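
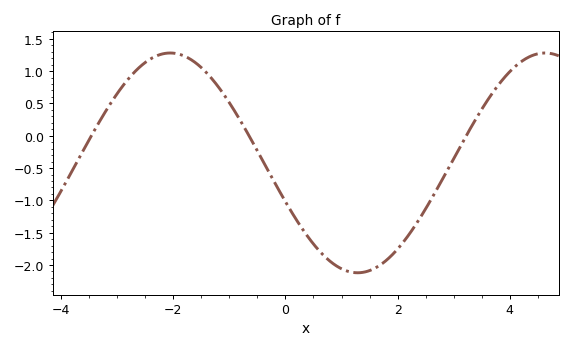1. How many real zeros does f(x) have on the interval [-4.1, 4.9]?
3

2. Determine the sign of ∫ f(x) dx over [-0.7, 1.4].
negative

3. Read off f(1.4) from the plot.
-2.1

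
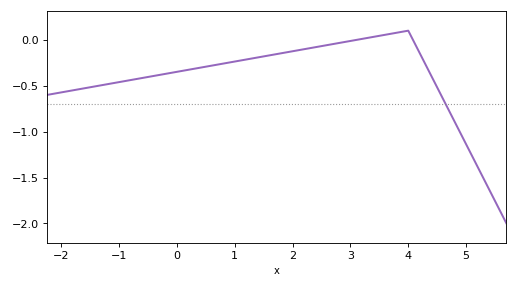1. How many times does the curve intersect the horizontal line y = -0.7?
1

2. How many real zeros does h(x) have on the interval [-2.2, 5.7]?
2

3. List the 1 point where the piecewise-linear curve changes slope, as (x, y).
(4, 0.1)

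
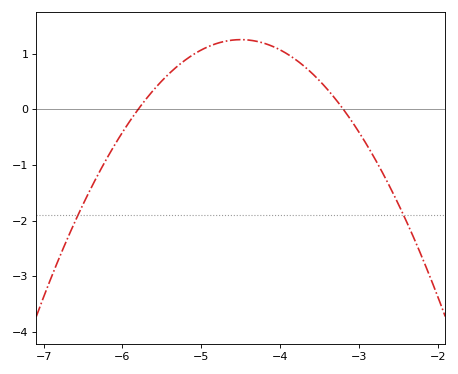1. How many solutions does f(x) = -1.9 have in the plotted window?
2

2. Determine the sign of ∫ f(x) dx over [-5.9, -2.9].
positive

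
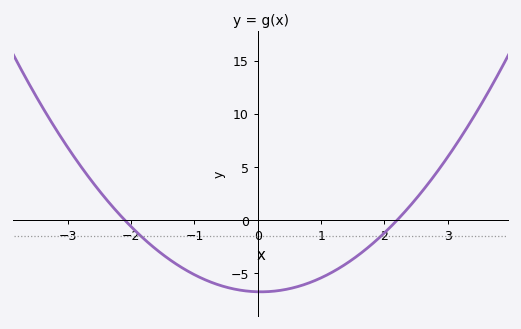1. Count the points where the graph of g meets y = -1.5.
2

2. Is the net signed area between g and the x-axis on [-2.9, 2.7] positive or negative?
negative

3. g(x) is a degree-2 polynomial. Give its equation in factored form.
y = 1.46(x + 2.1)(x - 2.2)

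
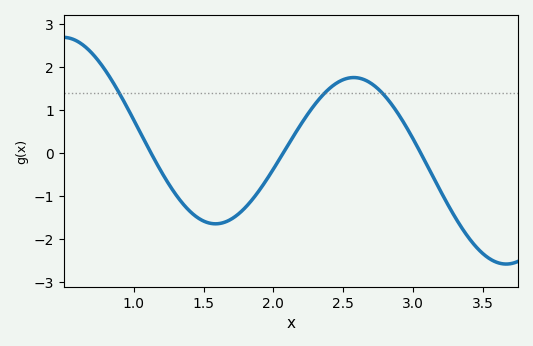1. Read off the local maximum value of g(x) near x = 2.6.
1.8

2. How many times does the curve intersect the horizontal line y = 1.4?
3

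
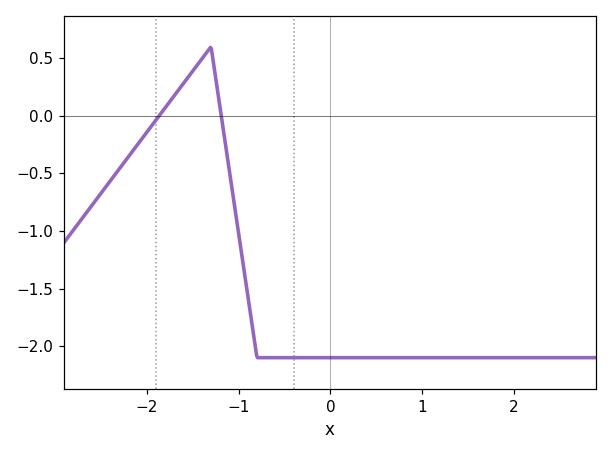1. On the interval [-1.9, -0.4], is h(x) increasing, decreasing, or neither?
neither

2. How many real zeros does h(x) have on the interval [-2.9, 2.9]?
2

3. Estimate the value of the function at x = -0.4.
-2.1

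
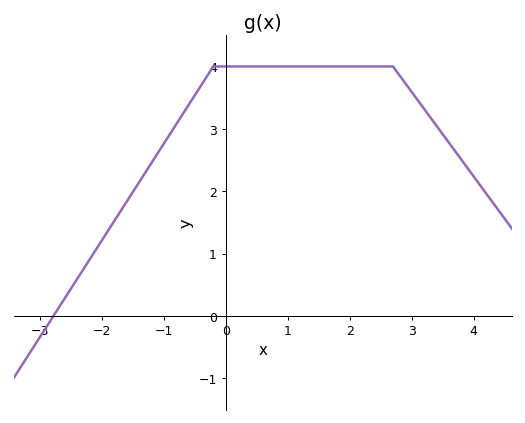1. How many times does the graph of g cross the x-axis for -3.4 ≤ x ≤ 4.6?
1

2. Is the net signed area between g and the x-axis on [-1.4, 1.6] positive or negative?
positive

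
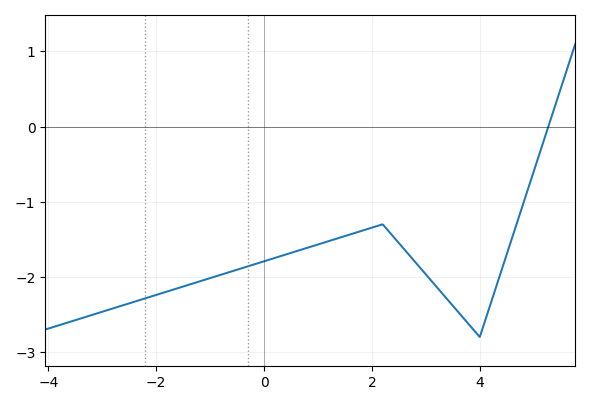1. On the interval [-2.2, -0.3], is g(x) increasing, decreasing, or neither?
increasing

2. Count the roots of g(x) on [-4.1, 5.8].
1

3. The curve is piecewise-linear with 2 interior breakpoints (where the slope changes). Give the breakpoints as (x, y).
(2.2, -1.3); (4, -2.8)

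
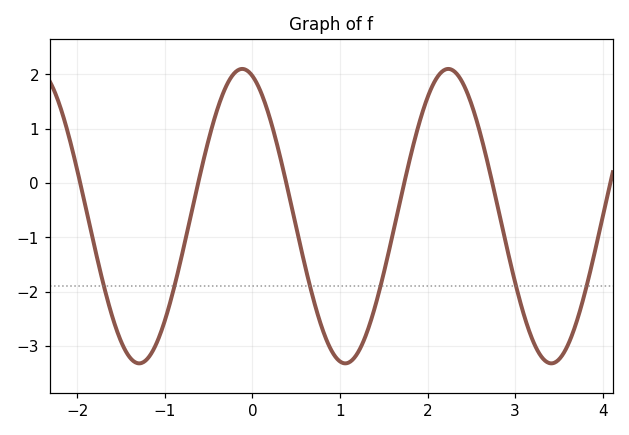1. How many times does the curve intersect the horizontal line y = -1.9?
6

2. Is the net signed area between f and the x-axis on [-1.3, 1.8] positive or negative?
negative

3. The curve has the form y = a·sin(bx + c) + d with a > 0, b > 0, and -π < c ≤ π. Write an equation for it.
y = 2.71sin(2.7x + 1.9) - 0.61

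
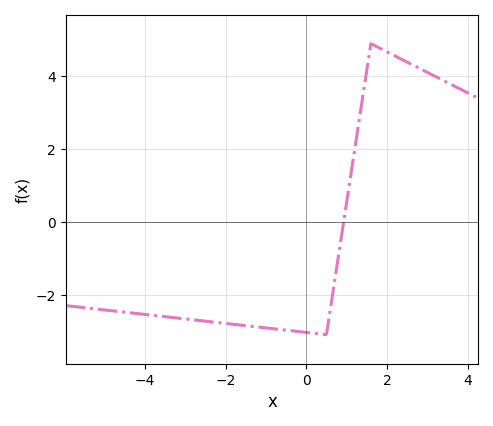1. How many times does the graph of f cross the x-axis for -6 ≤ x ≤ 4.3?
1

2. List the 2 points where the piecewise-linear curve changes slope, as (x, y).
(0.5, -3.1); (1.6, 4.9)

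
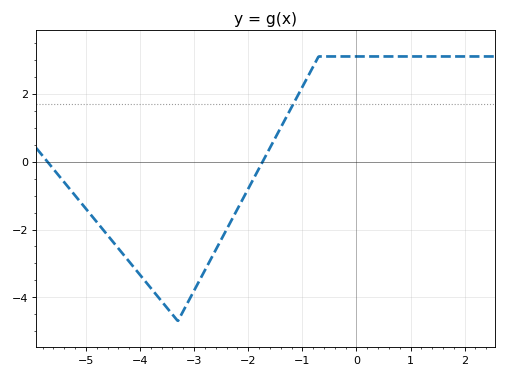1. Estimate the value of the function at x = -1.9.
-0.4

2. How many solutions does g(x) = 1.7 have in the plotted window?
1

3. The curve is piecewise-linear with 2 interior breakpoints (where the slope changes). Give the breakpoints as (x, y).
(-3.3, -4.7); (-0.7, 3.1)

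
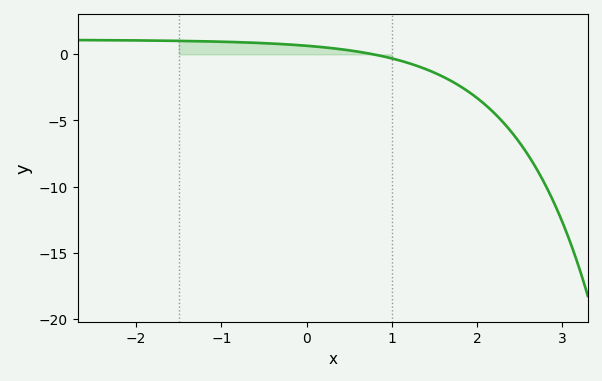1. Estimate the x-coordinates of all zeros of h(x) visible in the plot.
0.784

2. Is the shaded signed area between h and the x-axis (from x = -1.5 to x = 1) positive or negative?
positive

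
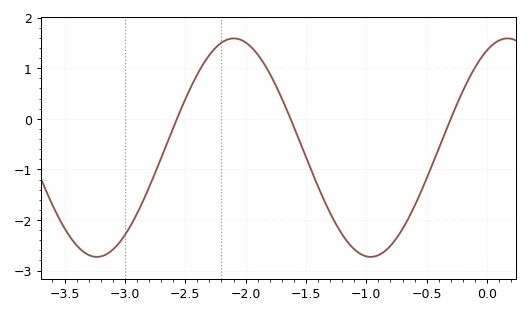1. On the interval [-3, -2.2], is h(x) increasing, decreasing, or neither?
increasing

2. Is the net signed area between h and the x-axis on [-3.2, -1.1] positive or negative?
negative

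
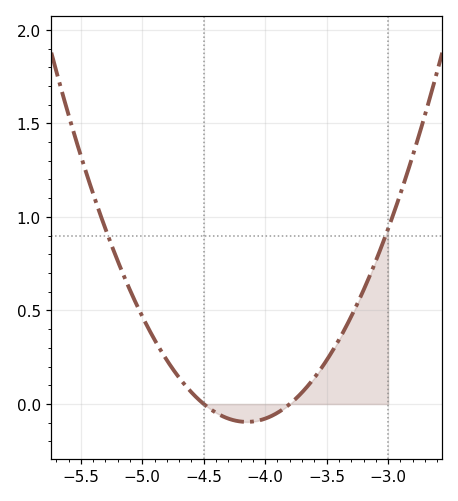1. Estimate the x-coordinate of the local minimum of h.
-4.15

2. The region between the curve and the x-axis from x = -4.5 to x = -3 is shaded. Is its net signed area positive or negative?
positive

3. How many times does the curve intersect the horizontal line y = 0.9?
2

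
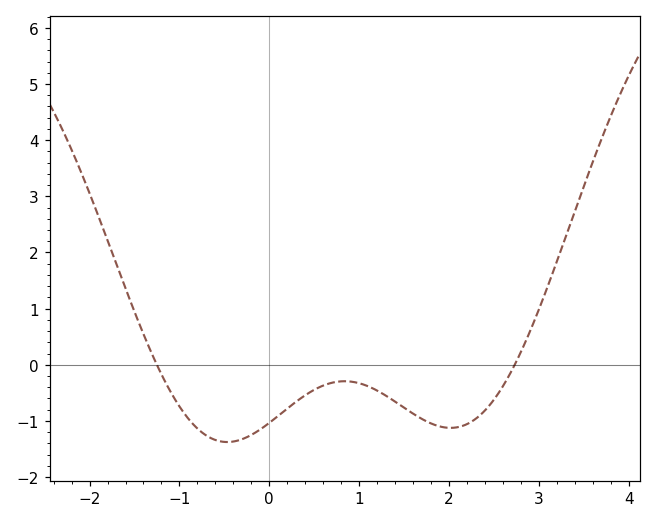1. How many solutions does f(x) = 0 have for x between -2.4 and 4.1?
2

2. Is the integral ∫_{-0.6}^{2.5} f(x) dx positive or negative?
negative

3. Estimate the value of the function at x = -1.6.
1.36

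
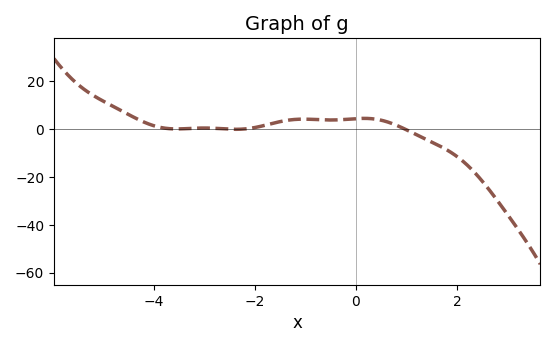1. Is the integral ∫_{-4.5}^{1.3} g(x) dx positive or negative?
positive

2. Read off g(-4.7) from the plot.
8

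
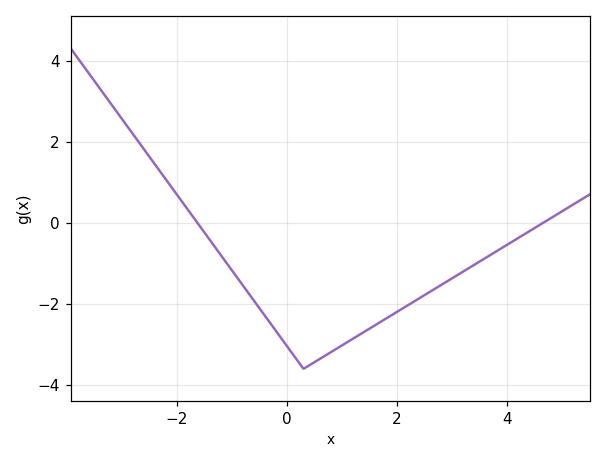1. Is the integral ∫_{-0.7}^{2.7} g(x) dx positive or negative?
negative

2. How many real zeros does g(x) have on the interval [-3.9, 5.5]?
2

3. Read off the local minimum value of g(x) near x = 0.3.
-3.6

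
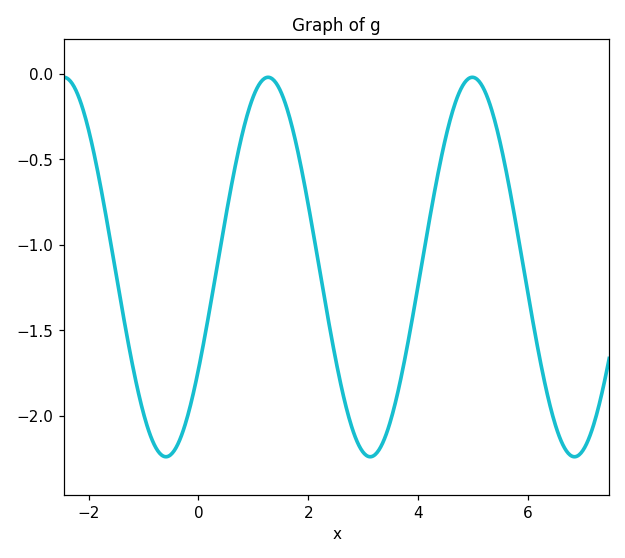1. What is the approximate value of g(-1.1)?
-1.85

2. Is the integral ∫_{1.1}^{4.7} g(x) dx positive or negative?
negative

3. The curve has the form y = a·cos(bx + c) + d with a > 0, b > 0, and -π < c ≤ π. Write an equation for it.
y = 1.11cos(1.7x - 2.1) - 1.13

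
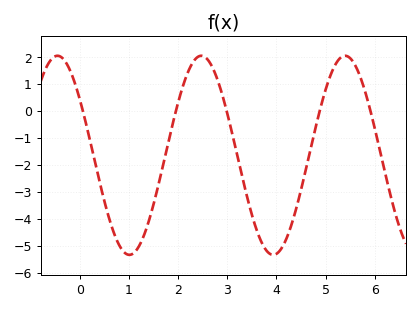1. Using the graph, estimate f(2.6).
1.92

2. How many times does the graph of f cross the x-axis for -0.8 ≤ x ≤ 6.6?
5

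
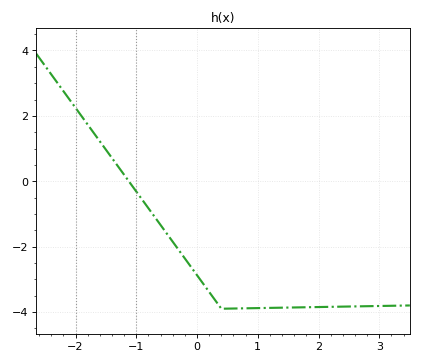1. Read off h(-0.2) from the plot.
-2.36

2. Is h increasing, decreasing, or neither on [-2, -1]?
decreasing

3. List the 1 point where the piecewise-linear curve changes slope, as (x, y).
(0.4, -3.9)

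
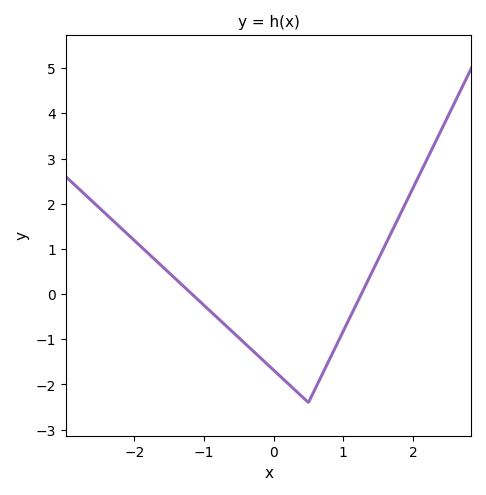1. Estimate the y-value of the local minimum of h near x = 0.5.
-2.4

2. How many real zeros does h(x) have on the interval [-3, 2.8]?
2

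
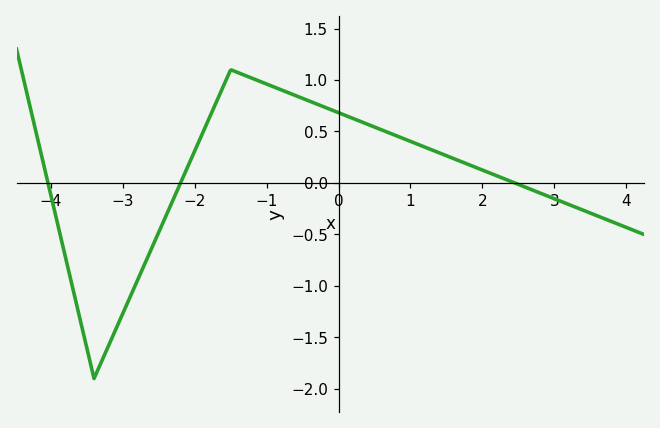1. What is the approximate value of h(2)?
0.125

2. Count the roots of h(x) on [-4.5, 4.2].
3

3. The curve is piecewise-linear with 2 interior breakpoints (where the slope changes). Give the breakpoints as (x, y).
(-3.4, -1.9); (-1.5, 1.1)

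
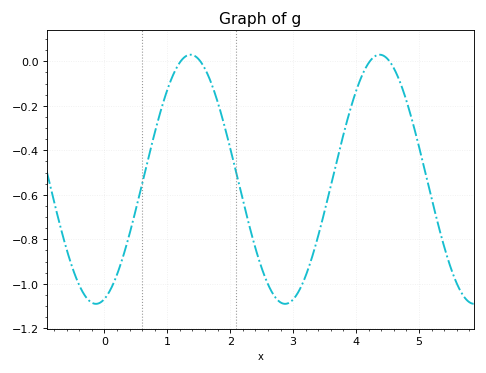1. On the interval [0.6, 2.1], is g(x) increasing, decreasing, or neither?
neither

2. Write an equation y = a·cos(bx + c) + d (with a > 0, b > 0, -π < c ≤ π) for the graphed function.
y = 0.56cos(2.1x - 2.9) - 0.53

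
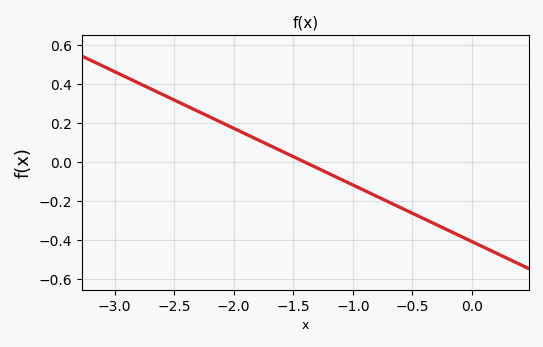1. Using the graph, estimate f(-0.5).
-0.26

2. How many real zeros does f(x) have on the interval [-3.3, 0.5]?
1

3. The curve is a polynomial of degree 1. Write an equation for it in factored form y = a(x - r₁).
y = -0.29(x + 1.4)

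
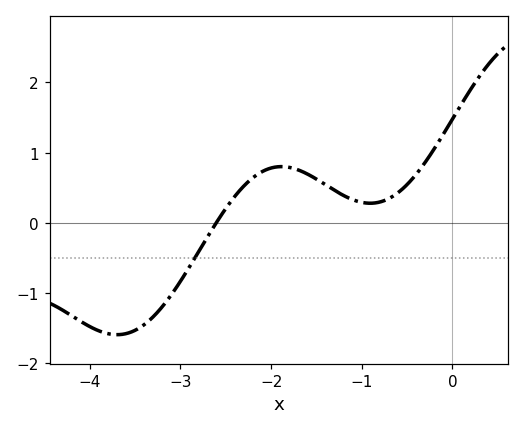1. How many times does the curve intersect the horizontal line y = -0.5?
1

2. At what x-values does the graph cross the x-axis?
-2.6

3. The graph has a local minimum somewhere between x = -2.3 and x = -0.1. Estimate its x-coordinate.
-0.9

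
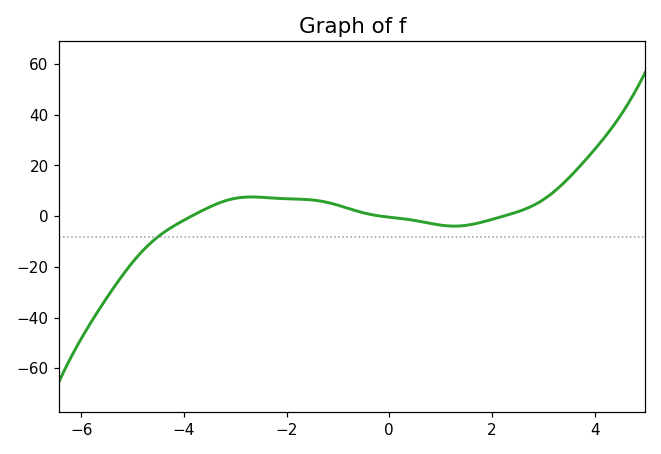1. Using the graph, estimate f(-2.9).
7.33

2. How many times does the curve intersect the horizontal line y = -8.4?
1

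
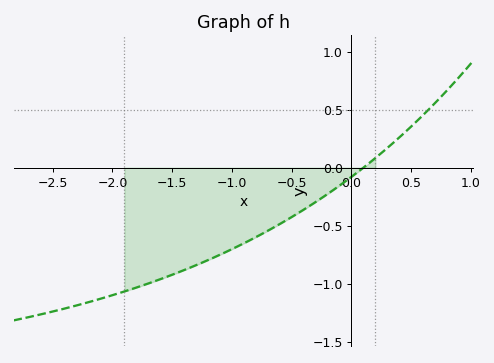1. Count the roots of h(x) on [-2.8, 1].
1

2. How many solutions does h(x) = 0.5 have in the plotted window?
1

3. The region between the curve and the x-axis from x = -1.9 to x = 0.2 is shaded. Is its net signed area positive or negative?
negative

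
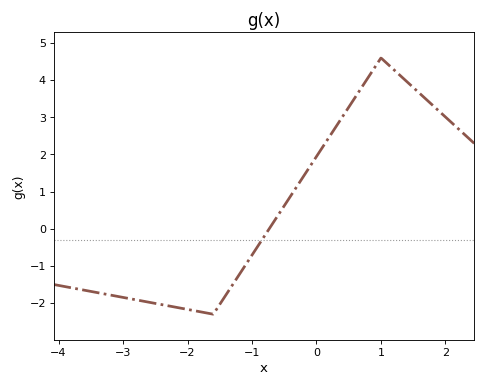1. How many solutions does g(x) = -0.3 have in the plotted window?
1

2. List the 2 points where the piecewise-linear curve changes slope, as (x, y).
(-1.6, -2.3); (1, 4.6)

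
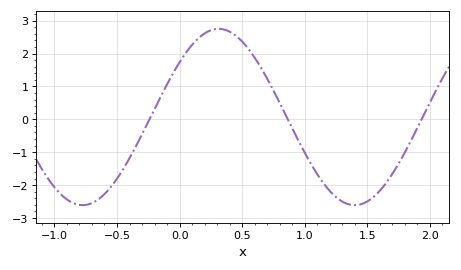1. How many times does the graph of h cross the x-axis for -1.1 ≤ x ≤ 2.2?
3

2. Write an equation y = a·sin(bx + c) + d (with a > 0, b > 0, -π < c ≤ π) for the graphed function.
y = 2.68sin(2.9x + 0.67) + 0.07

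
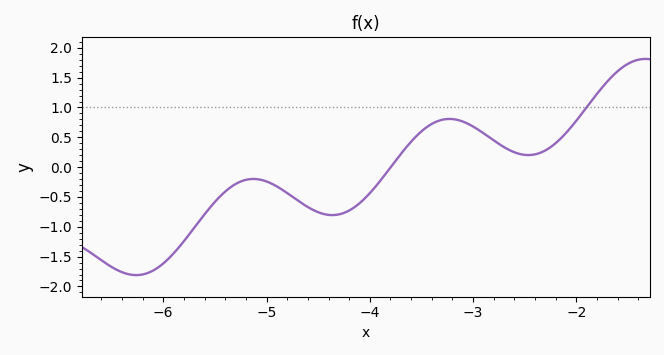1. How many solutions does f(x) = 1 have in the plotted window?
1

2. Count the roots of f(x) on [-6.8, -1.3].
1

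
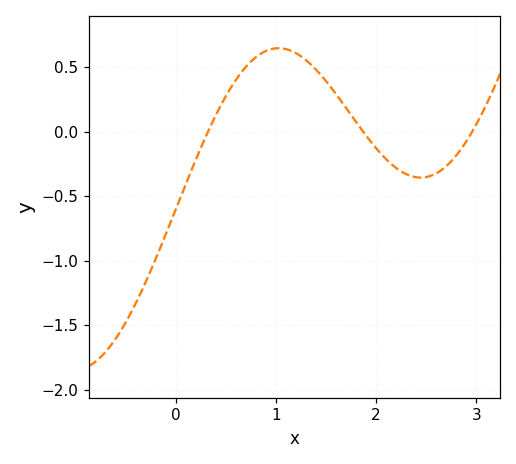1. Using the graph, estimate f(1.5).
0.391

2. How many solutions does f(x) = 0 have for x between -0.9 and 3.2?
3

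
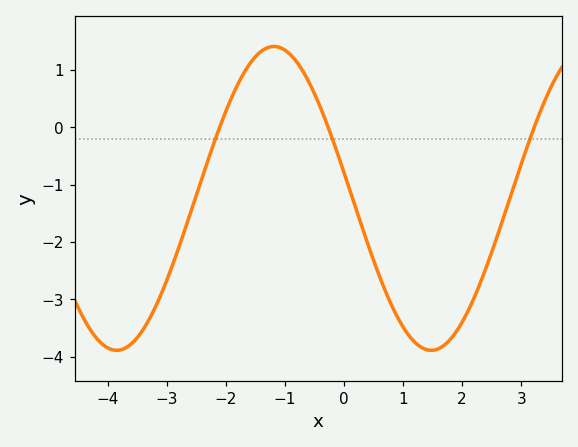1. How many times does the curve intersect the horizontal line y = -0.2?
3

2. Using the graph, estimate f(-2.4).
-0.873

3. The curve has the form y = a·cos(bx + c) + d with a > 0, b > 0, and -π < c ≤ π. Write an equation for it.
y = 2.65cos(1.18x + 1.4) - 1.24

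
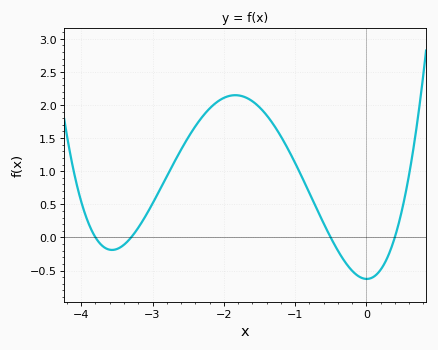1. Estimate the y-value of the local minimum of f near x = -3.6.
-0.2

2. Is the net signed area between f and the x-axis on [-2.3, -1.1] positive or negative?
positive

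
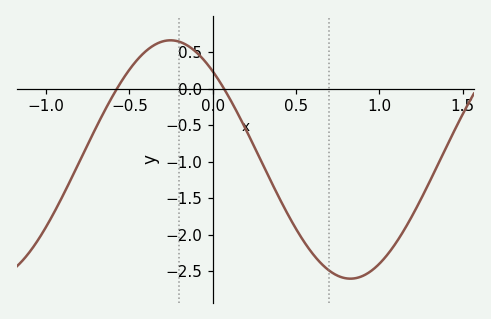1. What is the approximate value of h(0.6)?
-2.25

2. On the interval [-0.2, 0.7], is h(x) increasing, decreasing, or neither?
decreasing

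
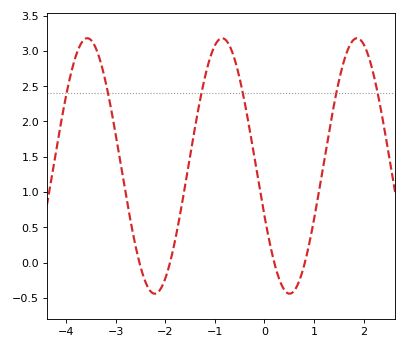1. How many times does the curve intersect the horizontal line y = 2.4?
6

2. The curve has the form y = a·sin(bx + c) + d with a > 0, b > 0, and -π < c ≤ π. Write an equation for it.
y = 1.81sin(2.31x - 2.74) + 1.37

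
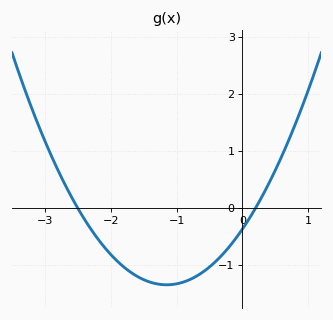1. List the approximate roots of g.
-2.5, 0.2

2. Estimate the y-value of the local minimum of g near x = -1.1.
-1.35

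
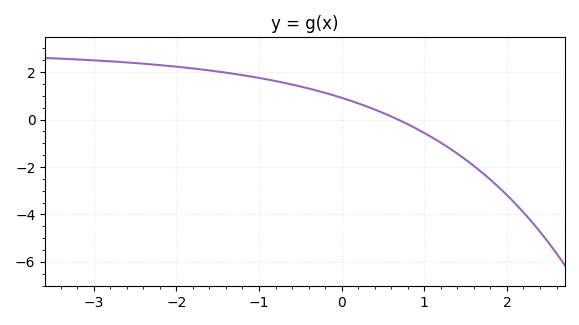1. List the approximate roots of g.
0.684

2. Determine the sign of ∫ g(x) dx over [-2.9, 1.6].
positive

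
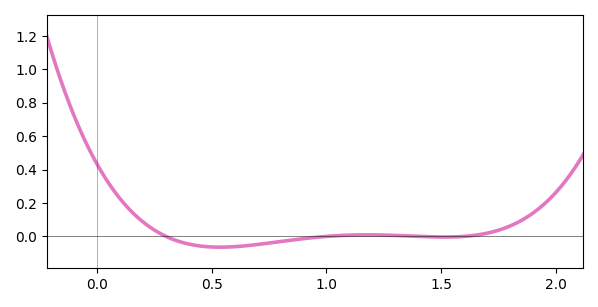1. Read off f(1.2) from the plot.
0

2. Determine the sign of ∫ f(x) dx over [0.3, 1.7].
negative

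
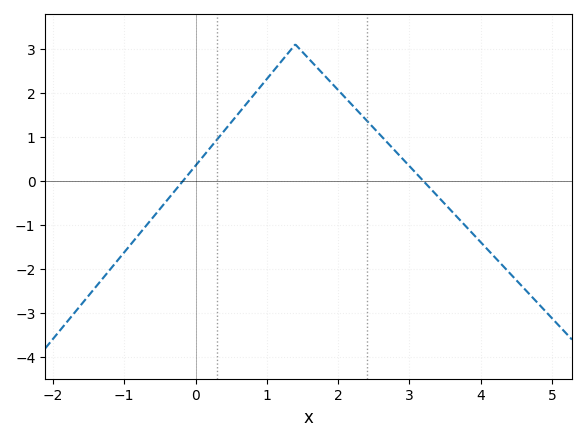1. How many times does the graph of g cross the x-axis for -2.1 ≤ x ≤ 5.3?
2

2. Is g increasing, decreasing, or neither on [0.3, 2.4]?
neither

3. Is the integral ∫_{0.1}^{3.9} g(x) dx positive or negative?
positive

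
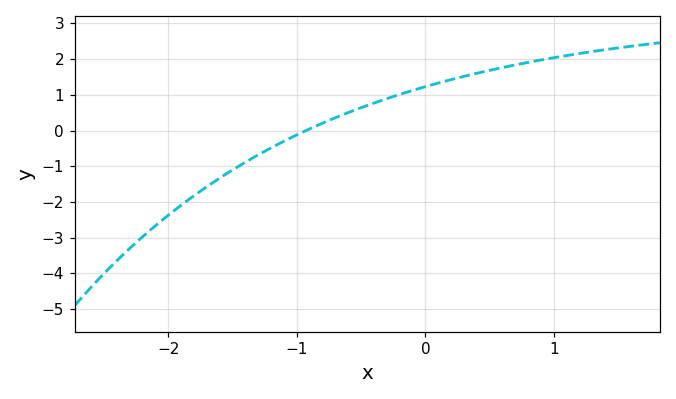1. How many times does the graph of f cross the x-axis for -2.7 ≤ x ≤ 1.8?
1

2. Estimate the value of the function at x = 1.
2.04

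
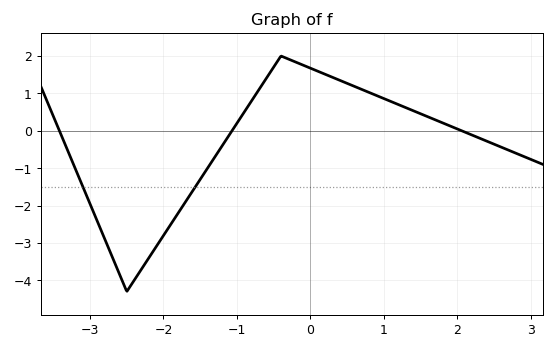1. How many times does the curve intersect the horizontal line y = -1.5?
2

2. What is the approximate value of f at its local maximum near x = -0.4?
2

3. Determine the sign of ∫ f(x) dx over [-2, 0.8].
positive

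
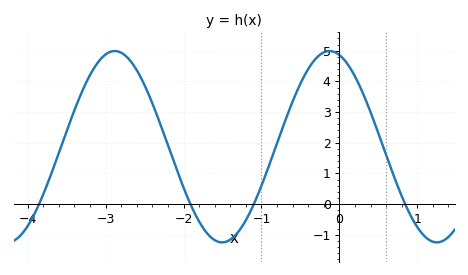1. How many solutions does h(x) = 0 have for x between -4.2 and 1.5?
4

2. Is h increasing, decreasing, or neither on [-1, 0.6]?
neither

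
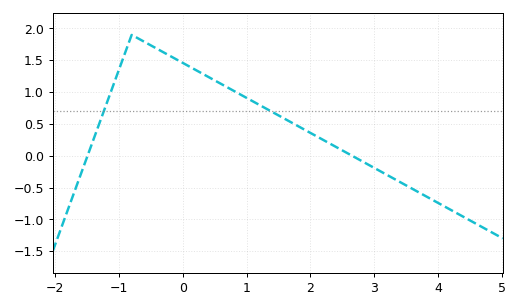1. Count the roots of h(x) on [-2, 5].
2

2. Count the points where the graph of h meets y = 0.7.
2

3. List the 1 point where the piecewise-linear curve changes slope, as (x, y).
(-0.8, 1.9)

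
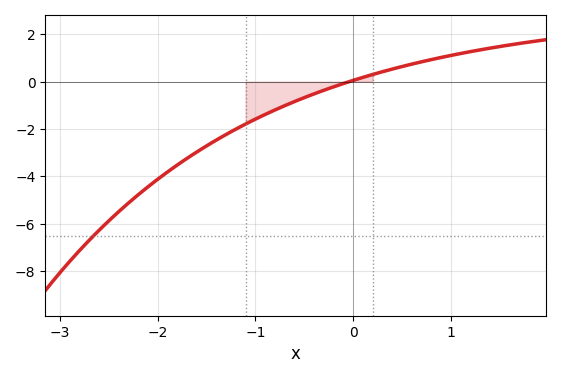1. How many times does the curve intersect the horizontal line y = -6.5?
1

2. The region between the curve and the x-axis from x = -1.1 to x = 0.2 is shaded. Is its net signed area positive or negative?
negative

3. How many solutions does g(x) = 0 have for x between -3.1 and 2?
1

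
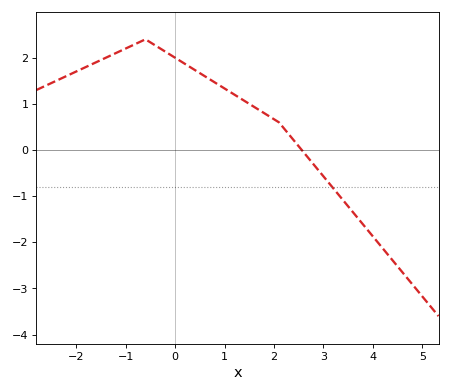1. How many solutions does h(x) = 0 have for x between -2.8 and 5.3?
1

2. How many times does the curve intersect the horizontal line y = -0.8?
1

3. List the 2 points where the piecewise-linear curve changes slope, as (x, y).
(-0.6, 2.4); (2.1, 0.6)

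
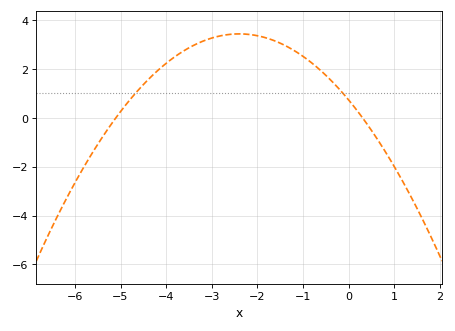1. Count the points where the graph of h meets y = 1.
2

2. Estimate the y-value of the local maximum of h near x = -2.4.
3.4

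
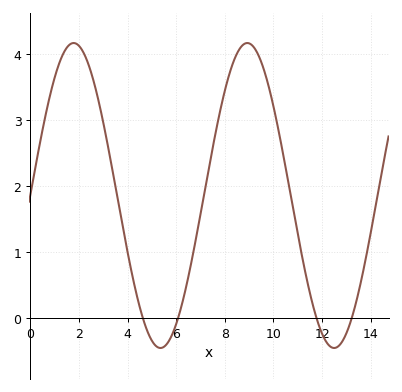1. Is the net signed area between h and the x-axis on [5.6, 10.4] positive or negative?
positive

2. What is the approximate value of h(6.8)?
1.2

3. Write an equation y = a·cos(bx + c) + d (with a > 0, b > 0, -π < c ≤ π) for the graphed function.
y = 2.31cos(0.88x - 1.6) + 1.86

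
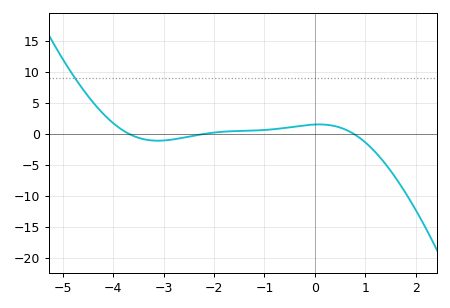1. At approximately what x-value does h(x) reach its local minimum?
-3.11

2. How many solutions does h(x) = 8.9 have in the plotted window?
1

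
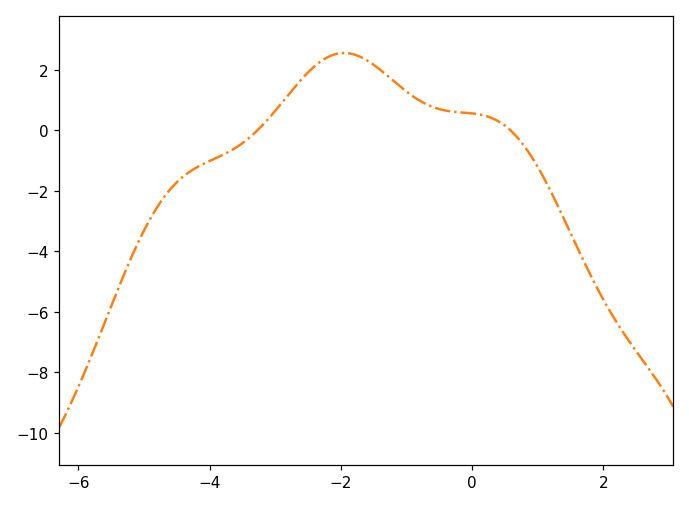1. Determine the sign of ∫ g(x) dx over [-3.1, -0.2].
positive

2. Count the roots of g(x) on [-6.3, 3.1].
2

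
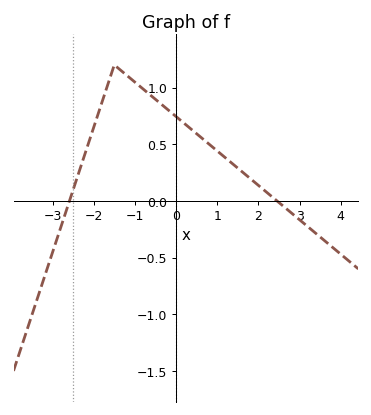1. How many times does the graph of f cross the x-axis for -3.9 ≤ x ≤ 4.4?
2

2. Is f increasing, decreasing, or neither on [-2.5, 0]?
neither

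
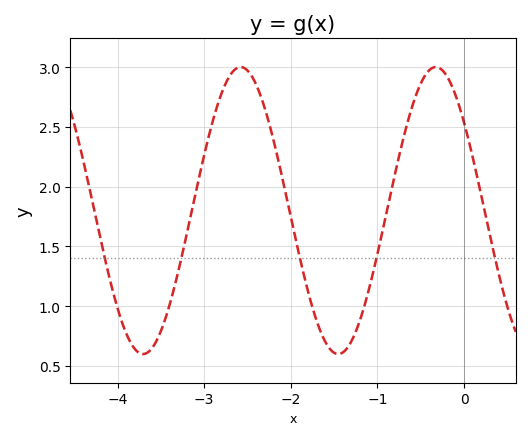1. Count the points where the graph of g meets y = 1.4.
5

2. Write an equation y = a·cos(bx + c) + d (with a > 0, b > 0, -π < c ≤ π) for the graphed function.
y = 1.2cos(2.8x + 0.91) + 1.8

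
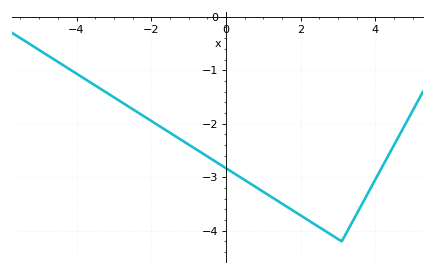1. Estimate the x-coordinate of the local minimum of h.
3.2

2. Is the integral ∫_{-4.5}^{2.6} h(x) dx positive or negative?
negative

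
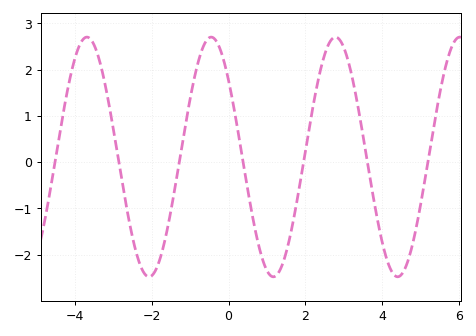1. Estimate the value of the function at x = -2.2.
-2.4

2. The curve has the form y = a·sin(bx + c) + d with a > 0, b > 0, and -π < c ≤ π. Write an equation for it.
y = 2.59sin(1.94x + 2.45) + 0.11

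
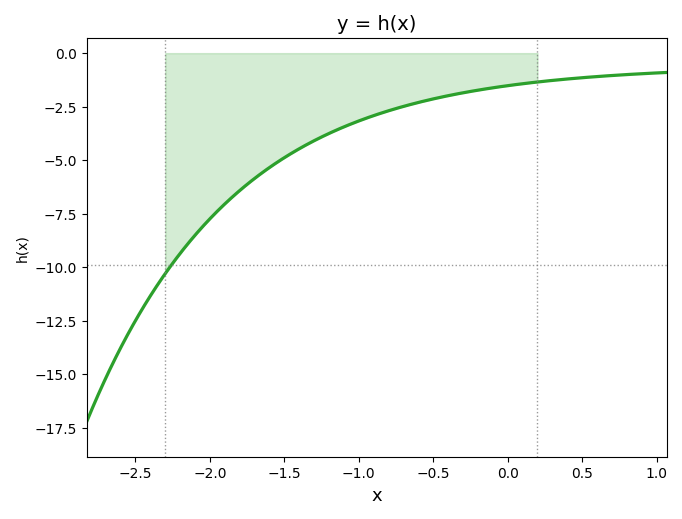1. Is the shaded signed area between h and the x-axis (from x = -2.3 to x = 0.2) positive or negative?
negative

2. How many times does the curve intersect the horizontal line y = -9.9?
1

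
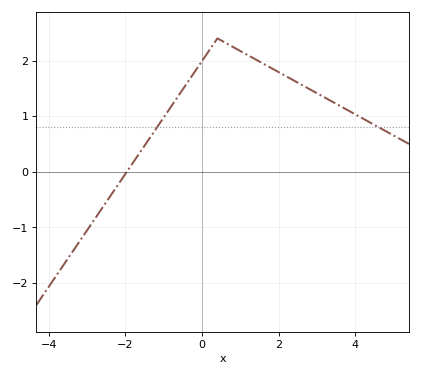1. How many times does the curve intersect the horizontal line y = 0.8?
2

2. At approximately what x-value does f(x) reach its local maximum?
0.4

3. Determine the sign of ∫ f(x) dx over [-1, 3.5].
positive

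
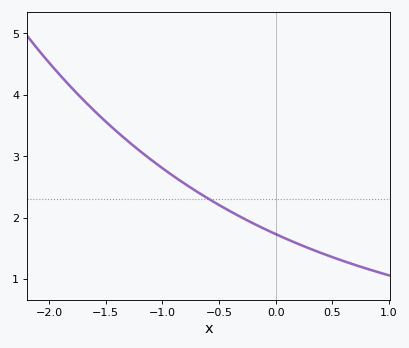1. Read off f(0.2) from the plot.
1.57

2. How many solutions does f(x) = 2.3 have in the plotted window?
1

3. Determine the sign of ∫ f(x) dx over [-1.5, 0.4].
positive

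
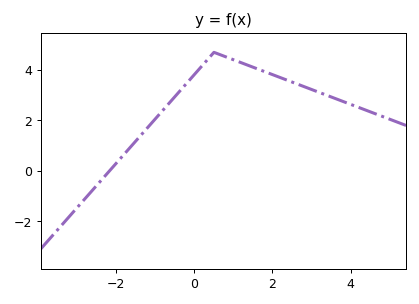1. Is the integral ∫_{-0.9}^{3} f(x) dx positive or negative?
positive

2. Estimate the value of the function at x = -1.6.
1.01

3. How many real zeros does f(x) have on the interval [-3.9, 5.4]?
1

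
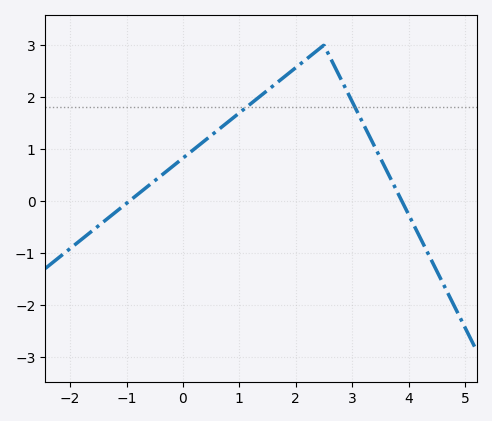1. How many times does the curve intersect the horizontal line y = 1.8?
2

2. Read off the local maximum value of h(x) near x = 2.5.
3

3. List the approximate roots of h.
-1, 3.8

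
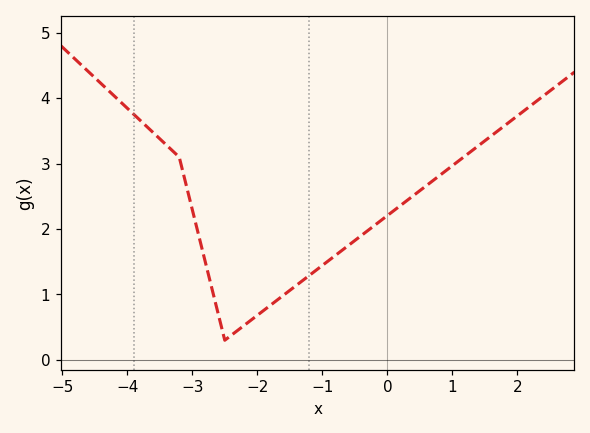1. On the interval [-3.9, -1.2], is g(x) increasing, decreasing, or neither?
neither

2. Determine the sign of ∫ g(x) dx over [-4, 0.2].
positive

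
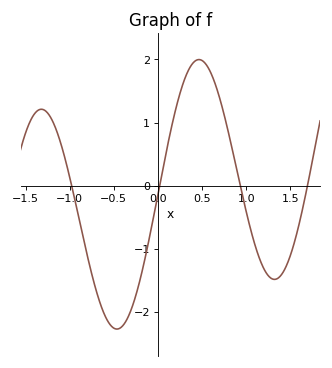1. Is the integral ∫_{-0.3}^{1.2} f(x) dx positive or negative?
positive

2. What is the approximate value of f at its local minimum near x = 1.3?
-1.5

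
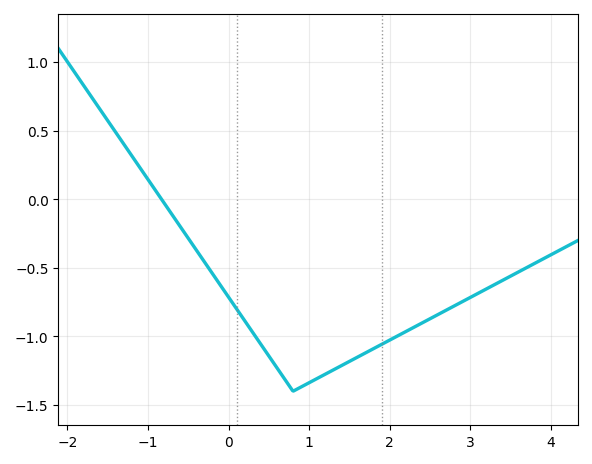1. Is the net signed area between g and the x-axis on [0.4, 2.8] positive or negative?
negative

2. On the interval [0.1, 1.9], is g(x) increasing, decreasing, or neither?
neither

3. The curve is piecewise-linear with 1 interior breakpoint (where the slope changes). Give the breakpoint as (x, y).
(0.8, -1.4)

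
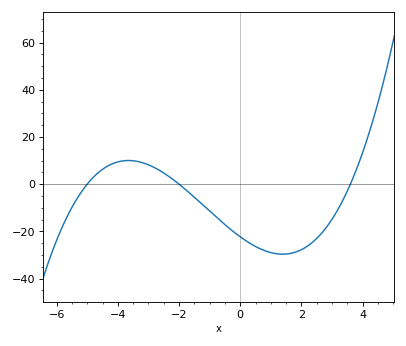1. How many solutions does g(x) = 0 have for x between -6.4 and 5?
3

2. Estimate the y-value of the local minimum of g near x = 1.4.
-30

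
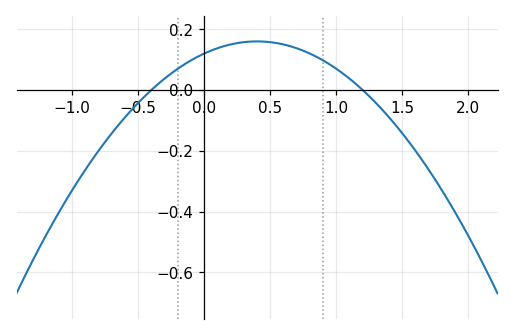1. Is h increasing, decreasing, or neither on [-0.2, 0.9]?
neither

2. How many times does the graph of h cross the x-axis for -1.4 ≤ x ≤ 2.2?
2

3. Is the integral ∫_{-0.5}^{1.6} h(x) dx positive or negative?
positive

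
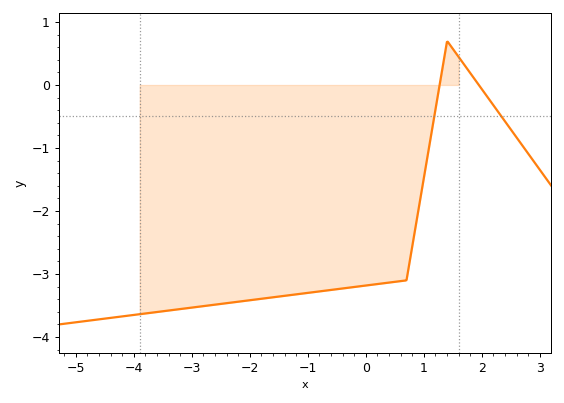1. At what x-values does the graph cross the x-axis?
1.2, 2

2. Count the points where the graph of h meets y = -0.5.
2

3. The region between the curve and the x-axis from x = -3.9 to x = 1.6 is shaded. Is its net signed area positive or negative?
negative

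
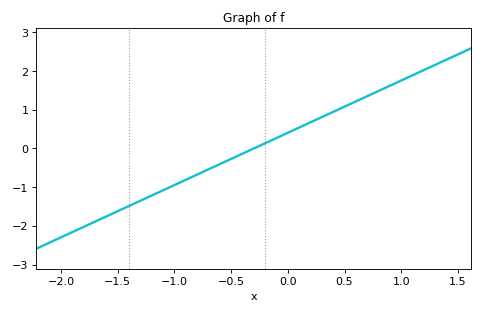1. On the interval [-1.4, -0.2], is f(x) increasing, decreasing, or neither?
increasing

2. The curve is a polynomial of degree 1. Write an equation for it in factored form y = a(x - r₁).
y = 1.35(x + 0.3)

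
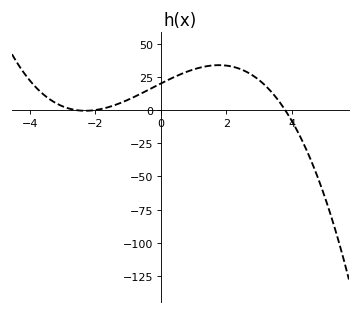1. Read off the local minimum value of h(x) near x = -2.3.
0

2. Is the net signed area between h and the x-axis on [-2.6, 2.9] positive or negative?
positive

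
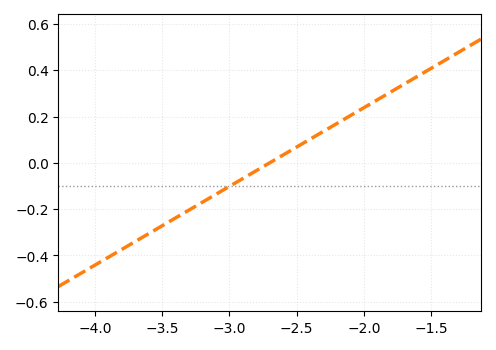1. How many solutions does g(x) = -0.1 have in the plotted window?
1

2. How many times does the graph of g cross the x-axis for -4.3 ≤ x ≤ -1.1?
1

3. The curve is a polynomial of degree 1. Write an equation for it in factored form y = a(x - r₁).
y = 0.34(x + 2.7)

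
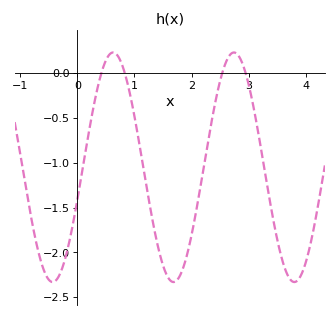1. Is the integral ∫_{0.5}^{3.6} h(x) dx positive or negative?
negative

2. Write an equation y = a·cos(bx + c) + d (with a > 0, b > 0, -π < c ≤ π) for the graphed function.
y = 1.28cos(3x - 1.9) - 1.05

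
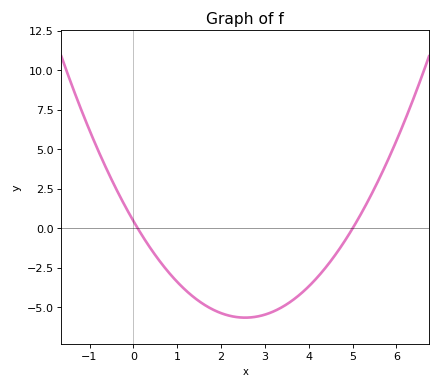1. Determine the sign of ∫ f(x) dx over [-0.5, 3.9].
negative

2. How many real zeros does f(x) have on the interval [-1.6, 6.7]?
2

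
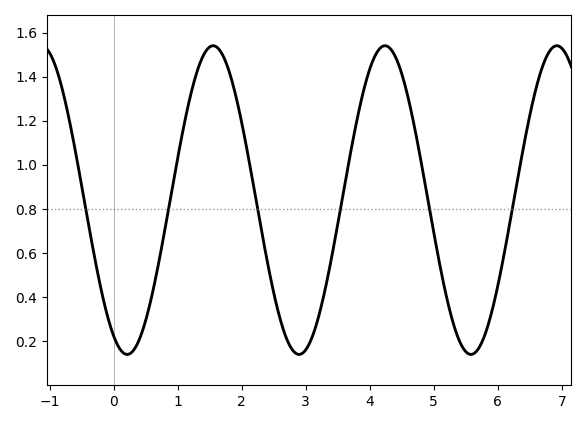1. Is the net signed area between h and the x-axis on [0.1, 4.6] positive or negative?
positive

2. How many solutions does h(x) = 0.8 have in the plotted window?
6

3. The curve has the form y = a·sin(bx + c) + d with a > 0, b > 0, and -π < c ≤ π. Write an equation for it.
y = 0.7sin(2.34x - 2.06) + 0.84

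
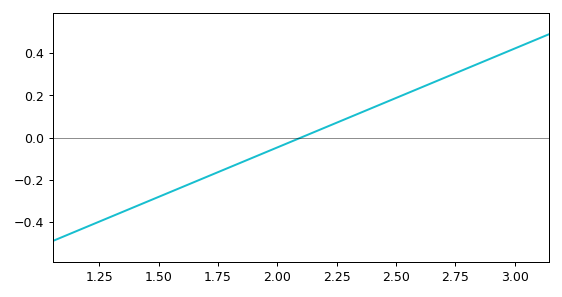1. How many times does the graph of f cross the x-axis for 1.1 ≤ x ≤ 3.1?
1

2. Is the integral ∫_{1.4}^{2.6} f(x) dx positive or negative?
negative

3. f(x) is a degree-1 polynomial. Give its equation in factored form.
y = 0.47(x - 2.1)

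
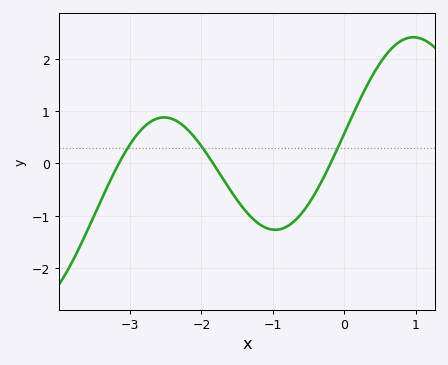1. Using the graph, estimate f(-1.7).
-0.293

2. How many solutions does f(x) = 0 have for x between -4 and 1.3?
3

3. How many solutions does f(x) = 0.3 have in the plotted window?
3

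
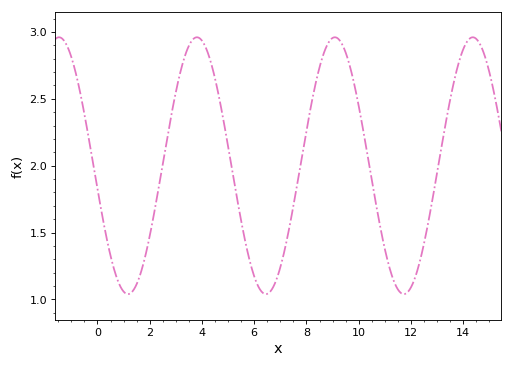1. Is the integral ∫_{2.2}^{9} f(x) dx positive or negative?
positive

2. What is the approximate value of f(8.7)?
2.86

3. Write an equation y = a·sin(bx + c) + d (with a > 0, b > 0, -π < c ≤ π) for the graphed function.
y = 0.96sin(1.19x - 2.96) + 2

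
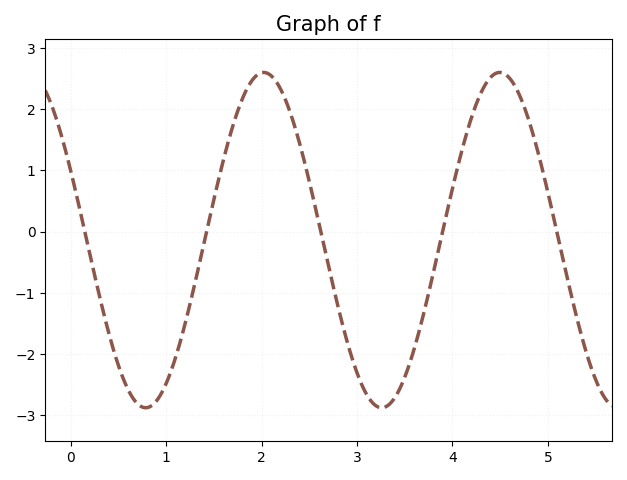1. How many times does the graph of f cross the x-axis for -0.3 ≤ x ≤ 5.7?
5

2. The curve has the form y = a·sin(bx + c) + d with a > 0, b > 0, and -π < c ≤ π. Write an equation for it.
y = 2.74sin(2.5x + 2.7) - 0.14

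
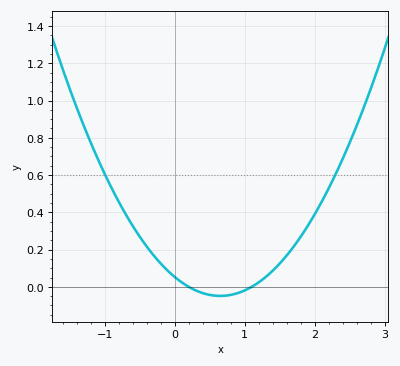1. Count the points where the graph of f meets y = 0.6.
2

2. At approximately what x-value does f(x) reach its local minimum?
0.7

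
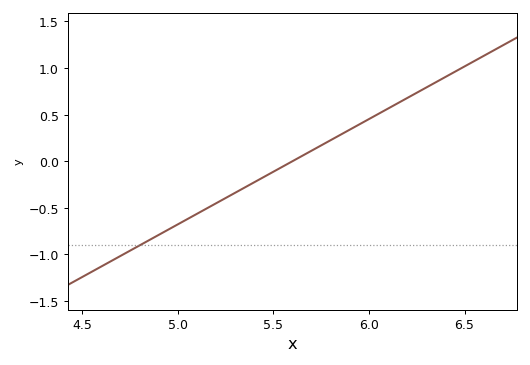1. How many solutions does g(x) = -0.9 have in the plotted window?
1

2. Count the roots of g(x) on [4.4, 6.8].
1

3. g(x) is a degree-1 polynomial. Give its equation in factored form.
y = 1.13(x - 5.6)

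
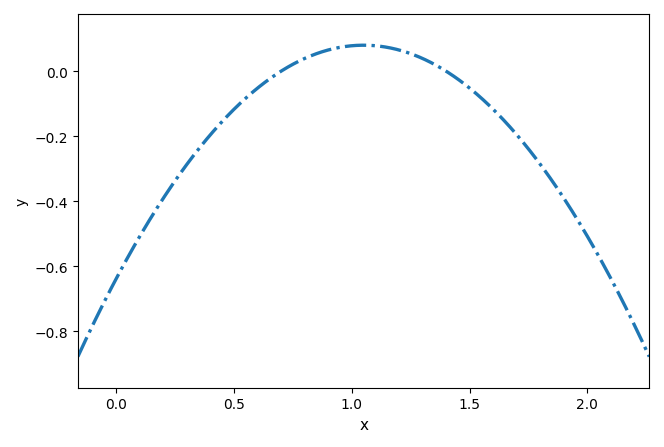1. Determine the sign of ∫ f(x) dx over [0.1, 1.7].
negative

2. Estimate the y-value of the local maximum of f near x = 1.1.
0.08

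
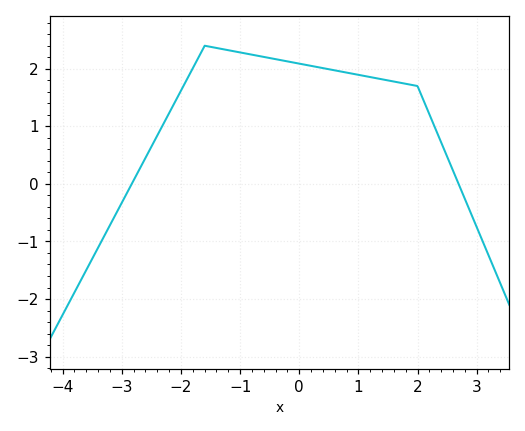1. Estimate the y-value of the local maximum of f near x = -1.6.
2.4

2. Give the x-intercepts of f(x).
-2.8, 2.6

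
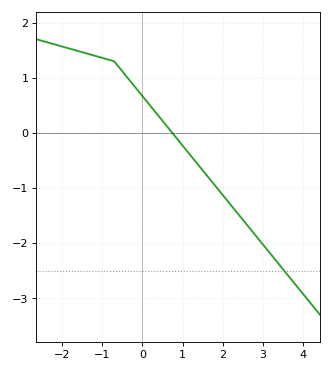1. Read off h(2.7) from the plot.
-1.8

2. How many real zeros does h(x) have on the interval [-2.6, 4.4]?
1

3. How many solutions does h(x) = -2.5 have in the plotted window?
1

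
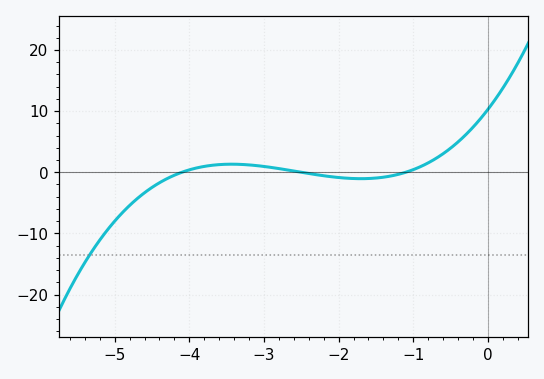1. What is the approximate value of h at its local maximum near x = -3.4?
1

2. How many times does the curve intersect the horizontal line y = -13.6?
1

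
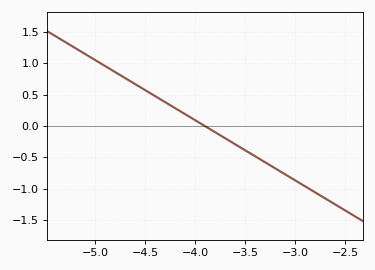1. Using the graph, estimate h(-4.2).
0.288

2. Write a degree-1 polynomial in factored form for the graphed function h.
y = -0.96(x + 3.9)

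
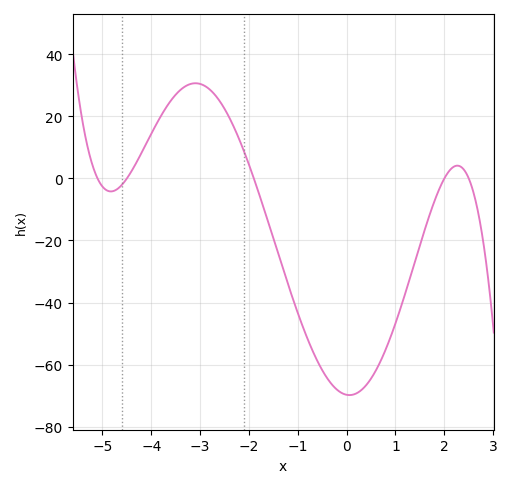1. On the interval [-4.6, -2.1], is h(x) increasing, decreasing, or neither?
neither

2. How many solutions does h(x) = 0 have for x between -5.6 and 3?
5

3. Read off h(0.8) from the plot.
-55.1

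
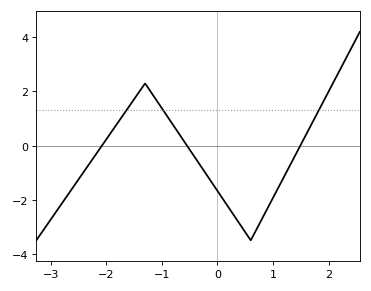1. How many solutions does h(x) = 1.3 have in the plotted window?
3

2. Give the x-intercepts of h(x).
-2.1, -0.5, 1.5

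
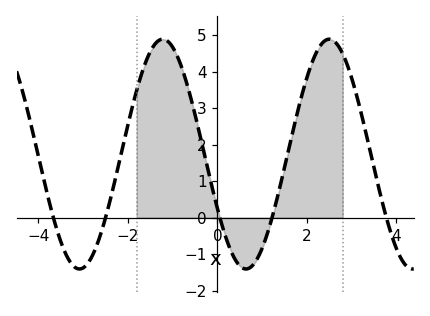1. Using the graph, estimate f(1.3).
0.357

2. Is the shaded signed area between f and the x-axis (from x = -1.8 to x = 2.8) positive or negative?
positive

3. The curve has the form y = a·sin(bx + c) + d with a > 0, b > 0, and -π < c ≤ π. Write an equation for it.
y = 3.15sin(1.69x - 2.65) + 1.74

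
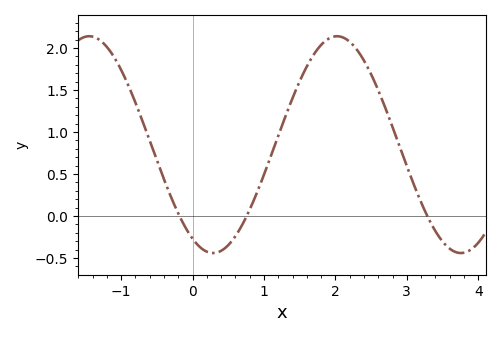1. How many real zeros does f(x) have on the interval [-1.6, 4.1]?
3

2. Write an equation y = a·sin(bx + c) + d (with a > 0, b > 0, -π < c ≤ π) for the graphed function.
y = 1.29sin(1.81x - 2.09) + 0.85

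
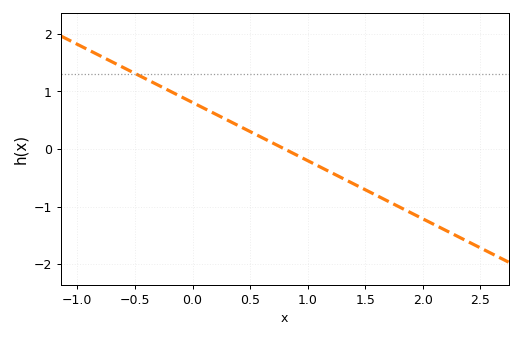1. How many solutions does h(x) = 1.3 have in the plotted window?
1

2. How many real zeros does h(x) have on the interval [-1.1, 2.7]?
1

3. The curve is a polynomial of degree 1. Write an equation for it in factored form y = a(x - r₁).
y = -1.01(x - 0.8)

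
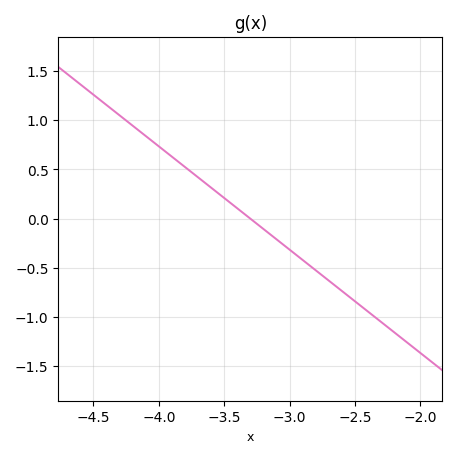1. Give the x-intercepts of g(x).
-3.3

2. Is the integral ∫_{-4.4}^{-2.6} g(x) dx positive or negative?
positive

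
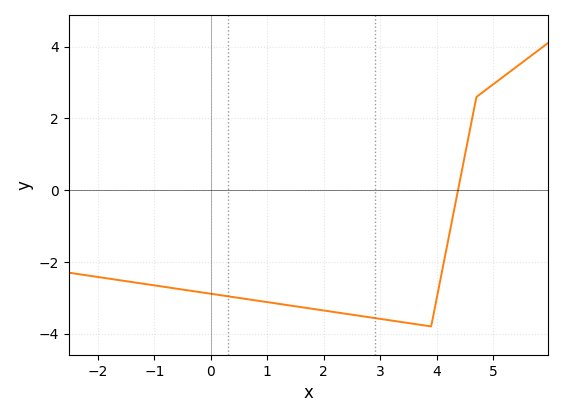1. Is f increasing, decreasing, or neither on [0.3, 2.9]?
decreasing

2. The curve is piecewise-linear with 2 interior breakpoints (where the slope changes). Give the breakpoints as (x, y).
(3.9, -3.8); (4.7, 2.6)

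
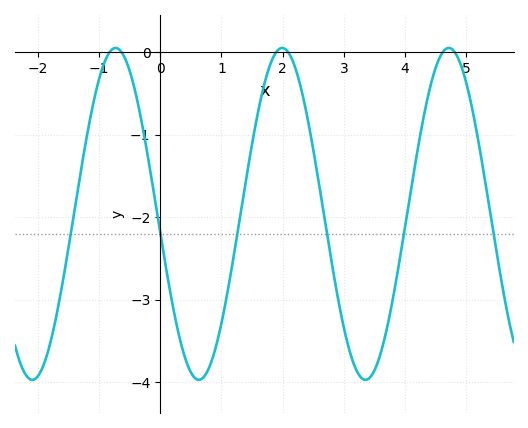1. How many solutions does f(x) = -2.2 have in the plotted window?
6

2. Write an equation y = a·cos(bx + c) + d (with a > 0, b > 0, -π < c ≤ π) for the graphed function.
y = 2.01cos(2.3x + 1.7) - 1.96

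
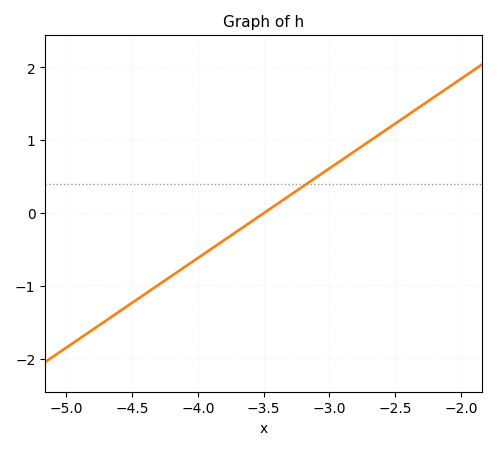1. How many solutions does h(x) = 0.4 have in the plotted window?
1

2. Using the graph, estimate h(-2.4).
1.4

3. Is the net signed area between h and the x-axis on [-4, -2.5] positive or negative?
positive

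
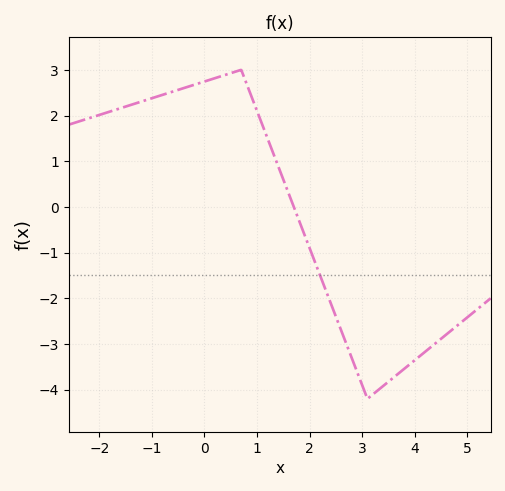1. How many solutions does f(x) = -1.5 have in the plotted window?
1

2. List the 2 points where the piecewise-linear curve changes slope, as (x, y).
(0.7, 3); (3.1, -4.2)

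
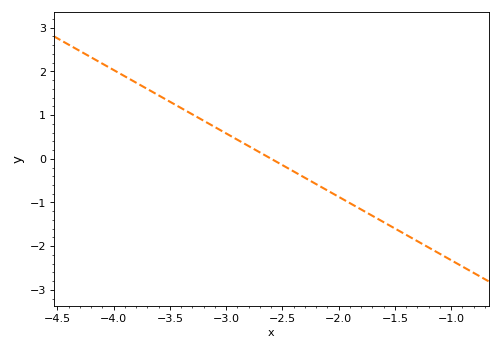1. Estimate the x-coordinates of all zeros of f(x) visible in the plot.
-2.6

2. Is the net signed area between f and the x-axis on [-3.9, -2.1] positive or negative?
positive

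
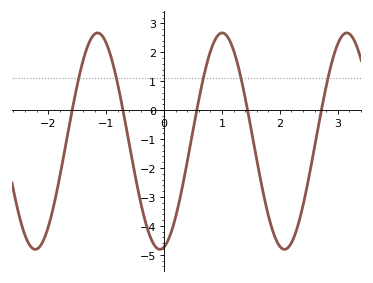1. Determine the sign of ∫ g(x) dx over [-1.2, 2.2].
negative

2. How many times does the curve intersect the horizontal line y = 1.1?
5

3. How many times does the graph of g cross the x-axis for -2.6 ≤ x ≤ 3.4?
5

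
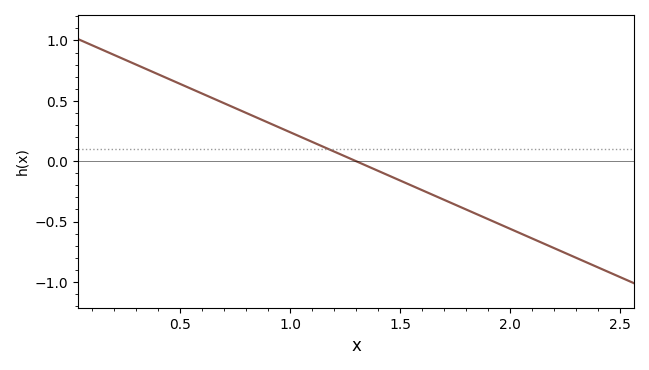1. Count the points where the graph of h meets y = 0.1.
1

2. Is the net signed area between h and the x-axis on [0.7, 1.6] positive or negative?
positive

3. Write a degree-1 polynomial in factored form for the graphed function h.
y = -0.8(x - 1.3)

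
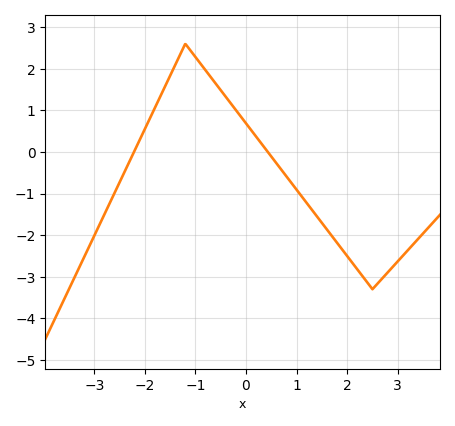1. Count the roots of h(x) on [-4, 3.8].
2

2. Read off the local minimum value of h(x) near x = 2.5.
-3.3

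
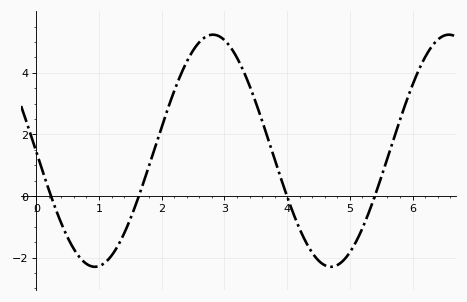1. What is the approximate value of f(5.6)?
1.2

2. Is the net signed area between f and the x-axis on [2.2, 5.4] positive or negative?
positive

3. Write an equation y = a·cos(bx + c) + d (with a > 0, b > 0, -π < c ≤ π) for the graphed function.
y = 3.77cos(1.7x + 1.6) + 1.47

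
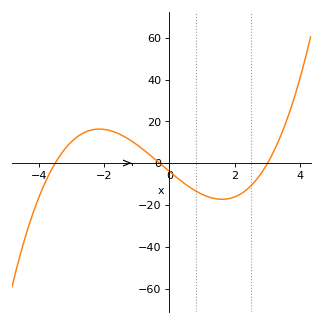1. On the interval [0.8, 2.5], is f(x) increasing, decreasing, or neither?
neither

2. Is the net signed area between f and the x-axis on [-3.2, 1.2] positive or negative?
positive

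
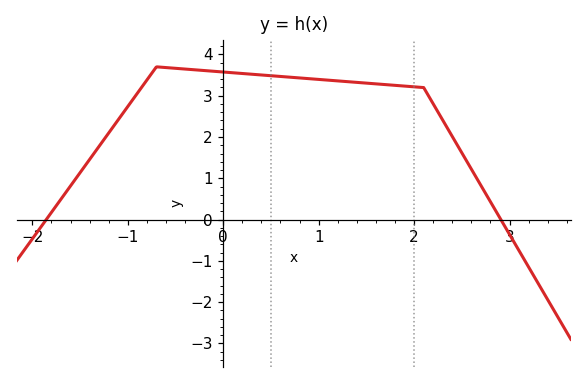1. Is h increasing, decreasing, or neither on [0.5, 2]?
decreasing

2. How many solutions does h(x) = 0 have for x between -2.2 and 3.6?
2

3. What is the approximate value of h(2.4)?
2.01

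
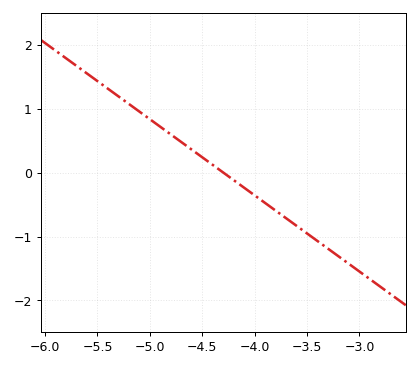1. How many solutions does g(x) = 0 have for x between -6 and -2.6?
1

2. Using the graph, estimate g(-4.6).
0.357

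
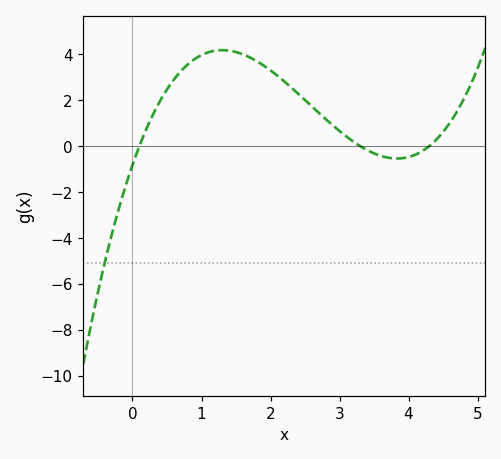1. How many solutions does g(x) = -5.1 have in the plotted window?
1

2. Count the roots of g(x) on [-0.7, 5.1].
3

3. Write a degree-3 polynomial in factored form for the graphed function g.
y = 0.58(x - 0.1)(x - 3.3)(x - 4.3)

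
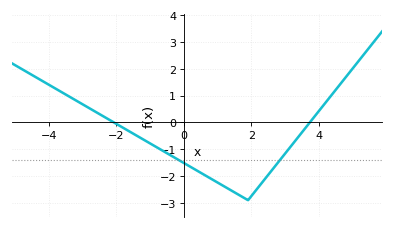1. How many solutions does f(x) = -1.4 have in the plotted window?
2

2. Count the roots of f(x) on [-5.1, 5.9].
2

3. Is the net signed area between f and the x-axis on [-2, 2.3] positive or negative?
negative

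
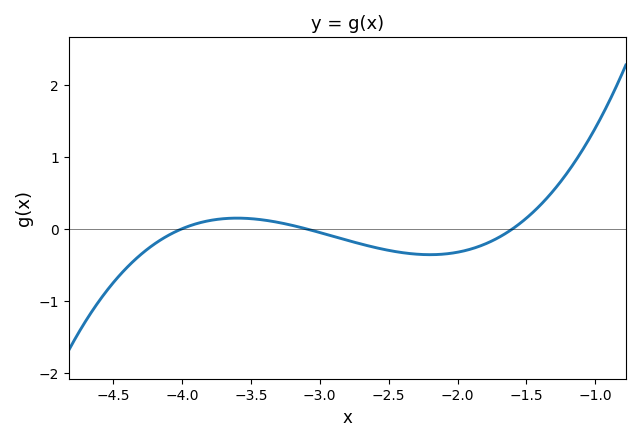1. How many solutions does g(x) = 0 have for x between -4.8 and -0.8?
3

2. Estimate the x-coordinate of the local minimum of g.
-2.2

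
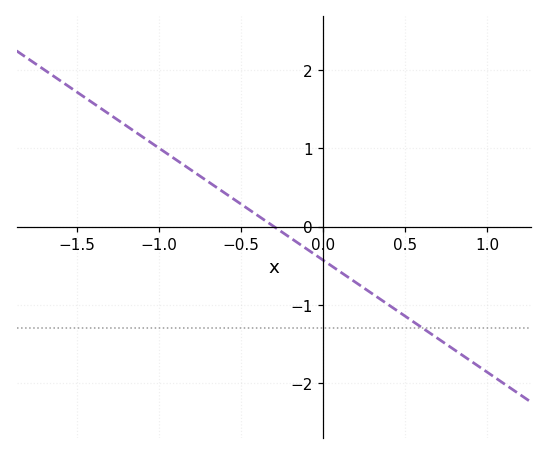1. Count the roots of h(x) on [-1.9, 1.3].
1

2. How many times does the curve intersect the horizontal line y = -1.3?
1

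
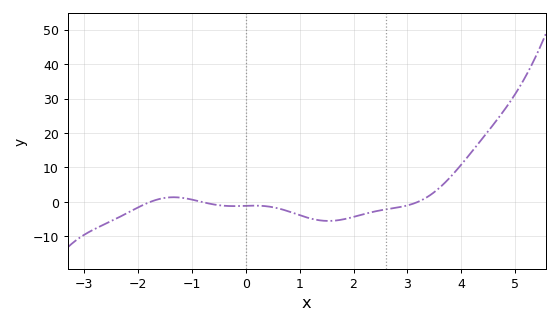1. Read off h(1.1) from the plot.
-4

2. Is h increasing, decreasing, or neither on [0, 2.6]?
neither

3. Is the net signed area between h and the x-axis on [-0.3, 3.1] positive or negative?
negative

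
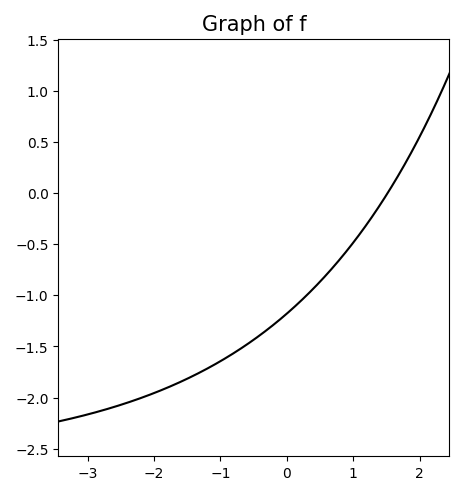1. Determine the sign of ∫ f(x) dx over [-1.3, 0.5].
negative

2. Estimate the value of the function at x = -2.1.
-1.98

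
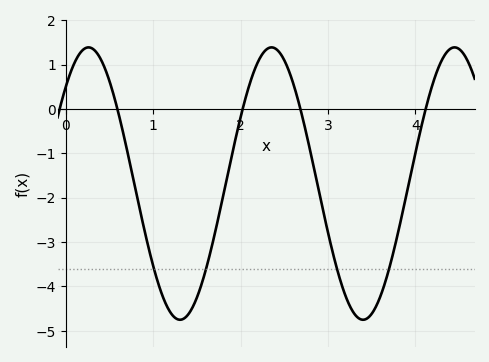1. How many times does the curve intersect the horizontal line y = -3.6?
4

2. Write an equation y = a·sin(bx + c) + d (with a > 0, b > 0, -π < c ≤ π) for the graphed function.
y = 3.07sin(3x + 0.79) - 1.68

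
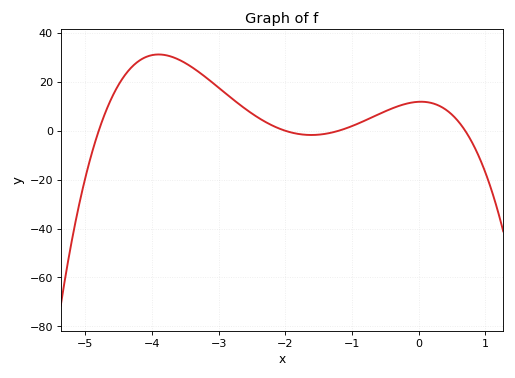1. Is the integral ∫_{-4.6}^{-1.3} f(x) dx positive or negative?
positive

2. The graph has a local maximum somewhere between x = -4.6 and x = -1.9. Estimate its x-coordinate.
-3.9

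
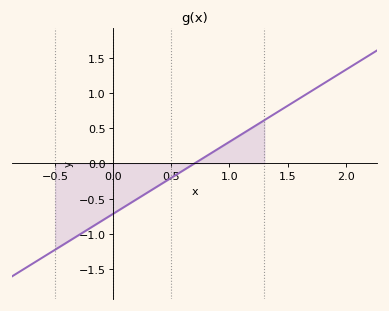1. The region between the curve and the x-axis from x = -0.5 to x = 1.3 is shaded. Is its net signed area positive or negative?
negative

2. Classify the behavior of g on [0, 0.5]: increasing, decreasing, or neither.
increasing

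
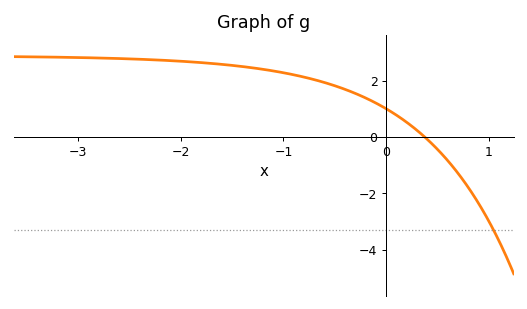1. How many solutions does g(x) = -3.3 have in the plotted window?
1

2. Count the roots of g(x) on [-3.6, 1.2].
1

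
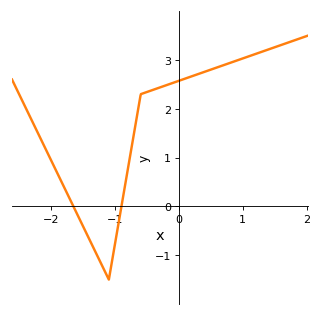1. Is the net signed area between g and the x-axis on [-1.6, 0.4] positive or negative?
positive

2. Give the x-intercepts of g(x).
-1.7, -0.9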